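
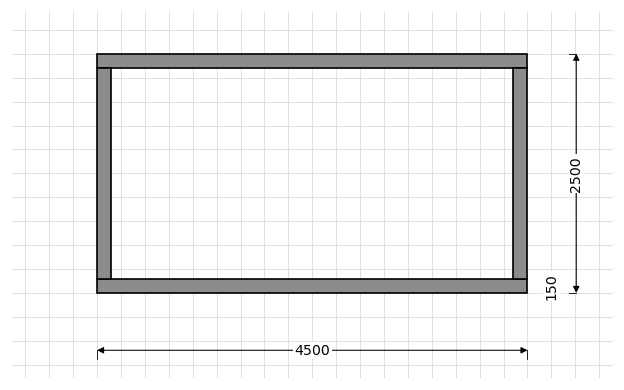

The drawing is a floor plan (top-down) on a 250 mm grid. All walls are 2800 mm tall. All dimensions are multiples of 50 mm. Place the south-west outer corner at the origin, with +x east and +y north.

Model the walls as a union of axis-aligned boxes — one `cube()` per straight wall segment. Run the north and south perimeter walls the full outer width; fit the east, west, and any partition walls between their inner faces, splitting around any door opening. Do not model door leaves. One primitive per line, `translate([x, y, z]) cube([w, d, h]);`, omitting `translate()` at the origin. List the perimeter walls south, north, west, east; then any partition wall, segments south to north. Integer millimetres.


cube([4500, 150, 2800]);
translate([0, 2350, 0]) cube([4500, 150, 2800]);
translate([0, 150, 0]) cube([150, 2200, 2800]);
translate([4350, 150, 0]) cube([150, 2200, 2800]);


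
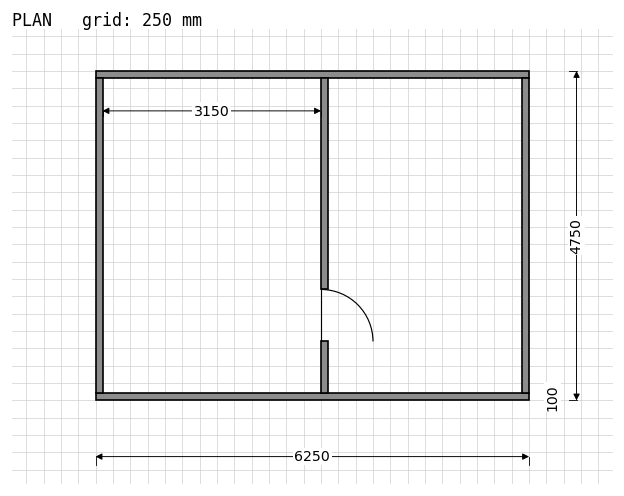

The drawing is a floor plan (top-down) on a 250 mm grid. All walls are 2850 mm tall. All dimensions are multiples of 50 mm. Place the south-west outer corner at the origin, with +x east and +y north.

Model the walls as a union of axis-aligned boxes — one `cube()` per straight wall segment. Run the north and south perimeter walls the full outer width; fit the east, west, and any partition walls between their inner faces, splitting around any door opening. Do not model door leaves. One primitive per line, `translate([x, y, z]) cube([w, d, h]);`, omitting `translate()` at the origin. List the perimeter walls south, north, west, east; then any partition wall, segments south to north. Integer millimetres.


cube([6250, 100, 2850]);
translate([0, 4650, 0]) cube([6250, 100, 2850]);
translate([0, 100, 0]) cube([100, 4550, 2850]);
translate([6150, 100, 0]) cube([100, 4550, 2850]);
translate([3250, 100, 0]) cube([100, 750, 2850]);
translate([3250, 1600, 0]) cube([100, 3050, 2850]);


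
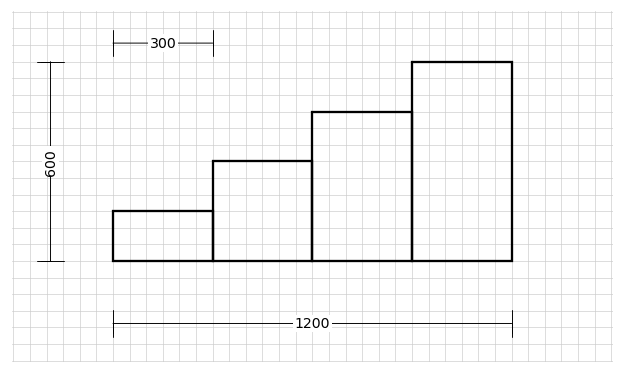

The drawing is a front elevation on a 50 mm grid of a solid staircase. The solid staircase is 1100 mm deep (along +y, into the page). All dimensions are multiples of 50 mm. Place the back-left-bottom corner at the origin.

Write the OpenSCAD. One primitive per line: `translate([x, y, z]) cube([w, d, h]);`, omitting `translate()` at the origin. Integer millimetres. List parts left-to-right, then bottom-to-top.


cube([300, 1100, 150]);
translate([300, 0, 0]) cube([300, 1100, 300]);
translate([600, 0, 0]) cube([300, 1100, 450]);
translate([900, 0, 0]) cube([300, 1100, 600]);


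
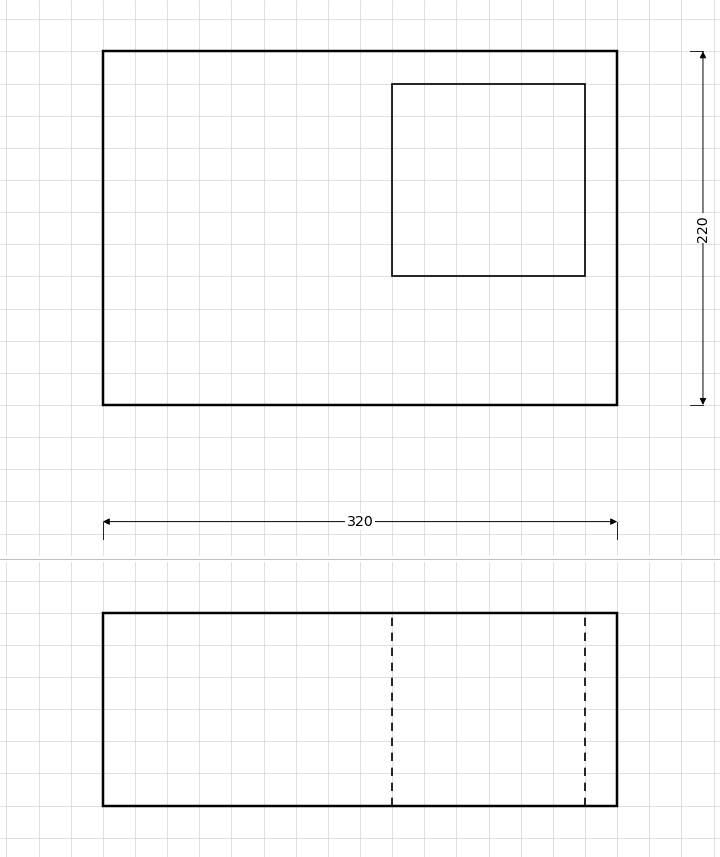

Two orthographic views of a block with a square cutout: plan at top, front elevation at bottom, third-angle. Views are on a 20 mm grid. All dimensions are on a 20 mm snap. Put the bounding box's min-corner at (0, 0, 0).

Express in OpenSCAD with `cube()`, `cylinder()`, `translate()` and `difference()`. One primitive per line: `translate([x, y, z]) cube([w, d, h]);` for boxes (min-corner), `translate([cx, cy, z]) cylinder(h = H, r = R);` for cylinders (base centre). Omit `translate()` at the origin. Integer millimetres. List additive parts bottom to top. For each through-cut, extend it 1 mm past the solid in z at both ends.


difference() {
  cube([320, 220, 120]);
  translate([180, 80, -1]) cube([120, 120, 122]);
}


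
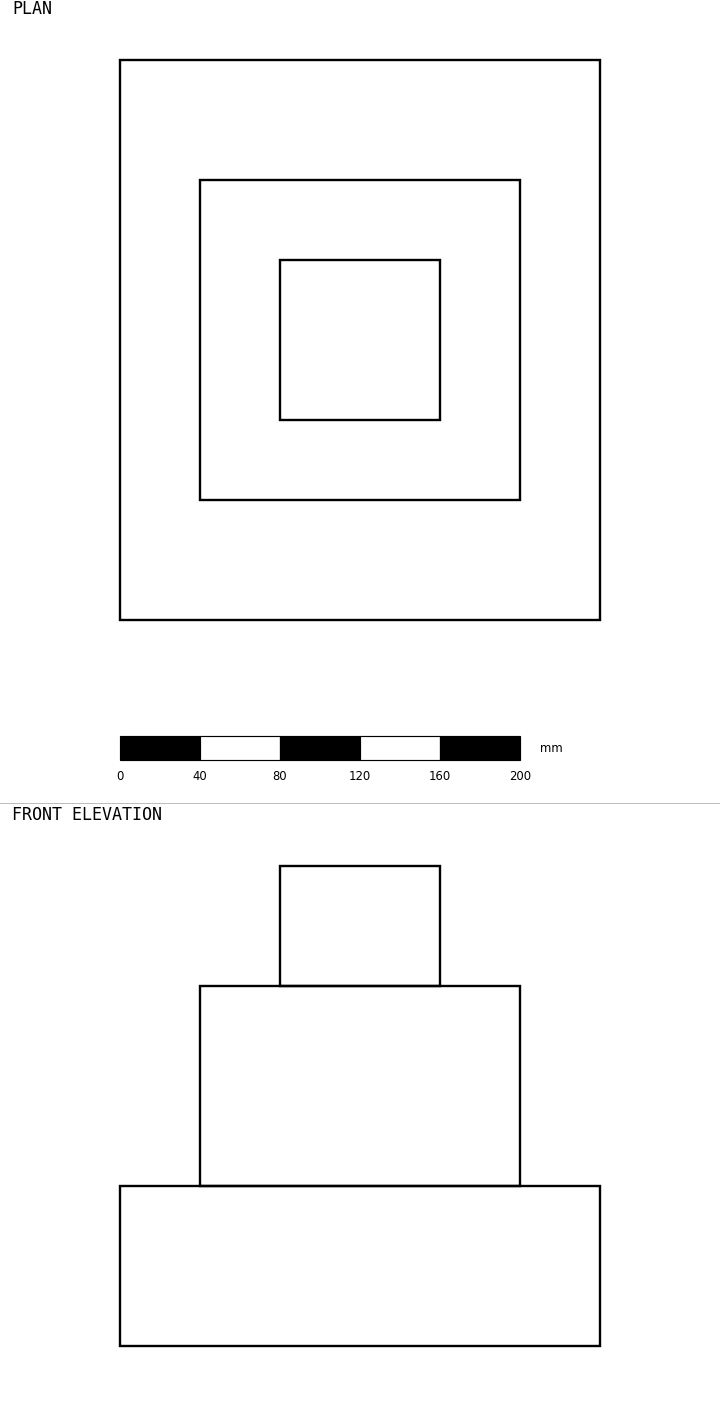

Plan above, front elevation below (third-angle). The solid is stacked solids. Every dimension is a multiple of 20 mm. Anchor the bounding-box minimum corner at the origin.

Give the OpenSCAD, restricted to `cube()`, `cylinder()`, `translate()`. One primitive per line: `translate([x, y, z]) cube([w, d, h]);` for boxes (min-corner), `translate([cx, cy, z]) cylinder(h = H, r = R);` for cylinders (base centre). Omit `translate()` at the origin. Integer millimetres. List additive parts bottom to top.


cube([240, 280, 80]);
translate([40, 60, 80]) cube([160, 160, 100]);
translate([80, 100, 180]) cube([80, 80, 60]);


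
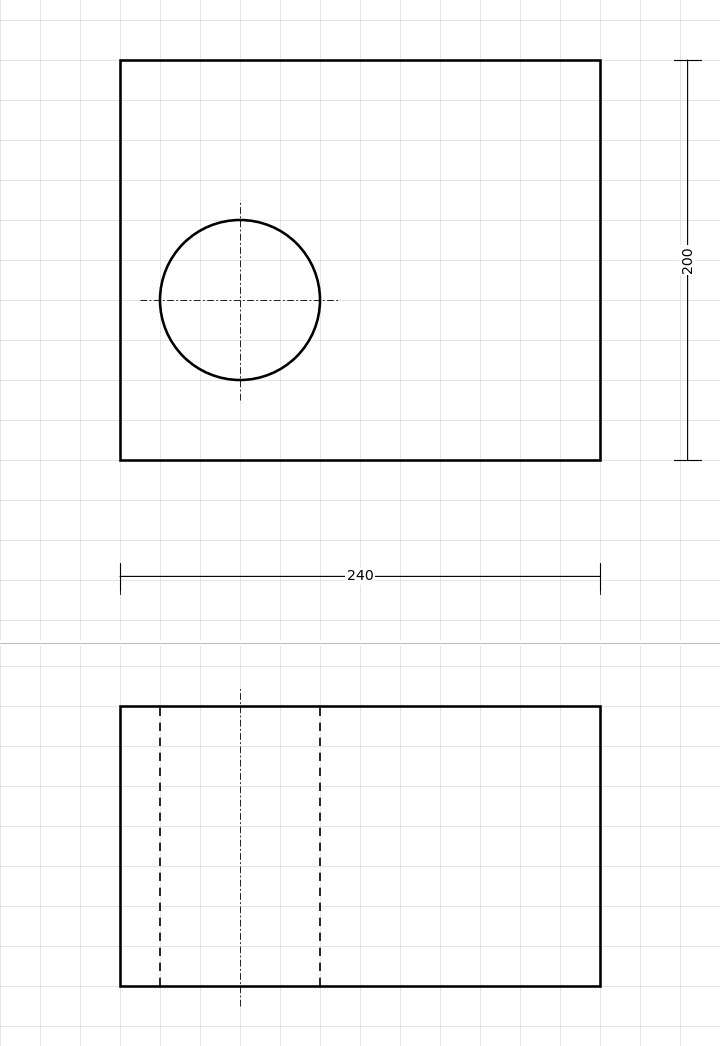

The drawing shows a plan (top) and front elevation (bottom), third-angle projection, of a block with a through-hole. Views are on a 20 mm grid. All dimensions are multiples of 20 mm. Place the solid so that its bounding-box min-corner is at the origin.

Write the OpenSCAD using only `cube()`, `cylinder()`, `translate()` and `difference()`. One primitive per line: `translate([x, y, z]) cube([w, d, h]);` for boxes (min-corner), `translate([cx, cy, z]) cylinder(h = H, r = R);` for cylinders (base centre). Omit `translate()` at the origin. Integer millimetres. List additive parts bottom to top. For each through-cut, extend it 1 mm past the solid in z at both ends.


difference() {
  cube([240, 200, 140]);
  translate([60, 80, -1]) cylinder(h = 142, r = 40);
}


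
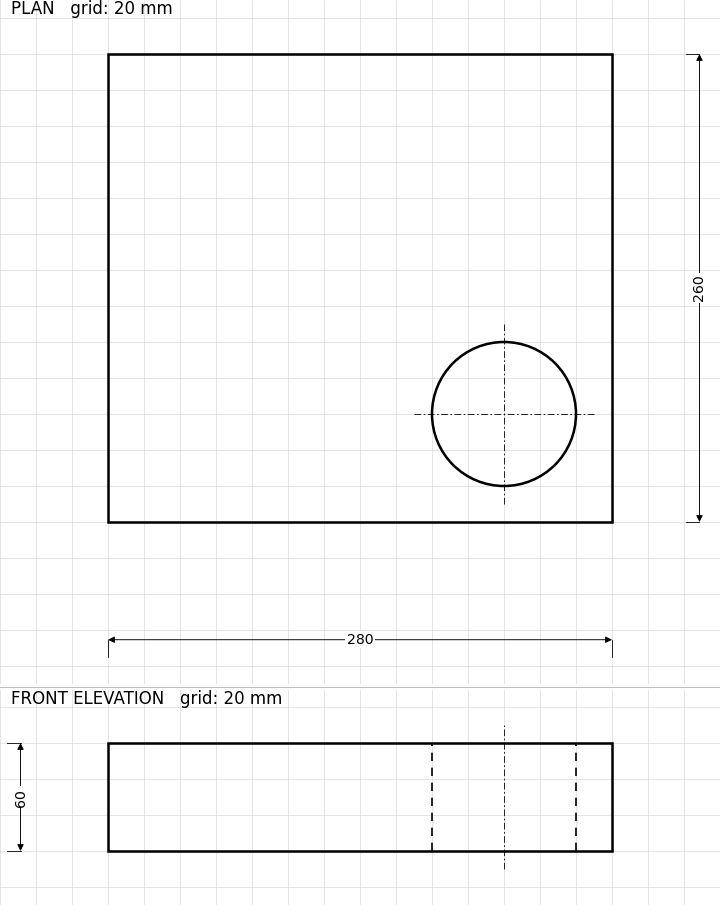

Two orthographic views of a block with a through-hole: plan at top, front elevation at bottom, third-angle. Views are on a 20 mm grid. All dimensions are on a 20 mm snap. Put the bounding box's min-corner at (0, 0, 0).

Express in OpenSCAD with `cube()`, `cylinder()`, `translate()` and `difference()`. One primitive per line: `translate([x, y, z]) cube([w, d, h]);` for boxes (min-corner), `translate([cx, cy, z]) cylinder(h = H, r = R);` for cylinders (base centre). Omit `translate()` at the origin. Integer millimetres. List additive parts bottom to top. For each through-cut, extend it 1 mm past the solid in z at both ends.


difference() {
  cube([280, 260, 60]);
  translate([220, 60, -1]) cylinder(h = 62, r = 40);
}


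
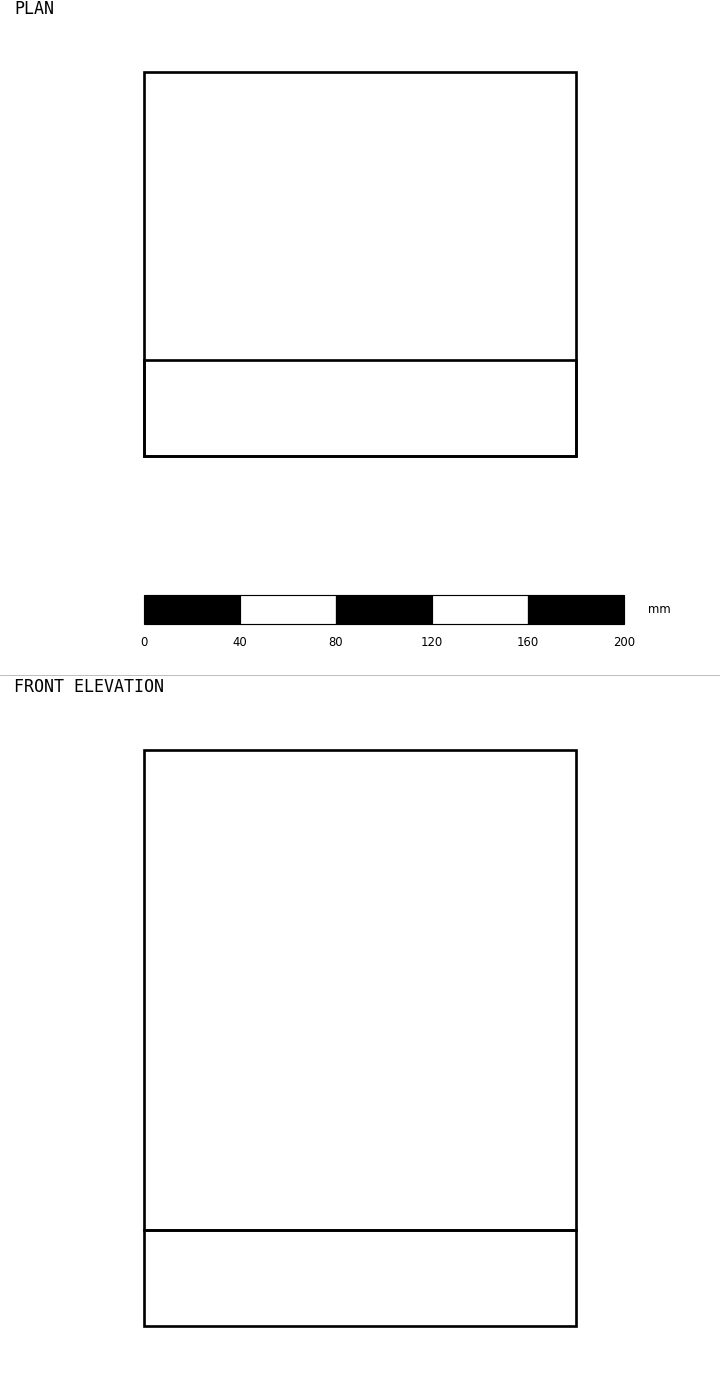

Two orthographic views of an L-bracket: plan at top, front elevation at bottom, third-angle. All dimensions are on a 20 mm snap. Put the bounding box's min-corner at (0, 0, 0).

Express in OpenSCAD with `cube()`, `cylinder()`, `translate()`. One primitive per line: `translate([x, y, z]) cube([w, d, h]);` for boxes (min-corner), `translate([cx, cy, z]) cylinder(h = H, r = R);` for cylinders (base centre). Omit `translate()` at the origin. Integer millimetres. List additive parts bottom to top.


cube([180, 160, 40]);
translate([0, 0, 40]) cube([180, 40, 200]);


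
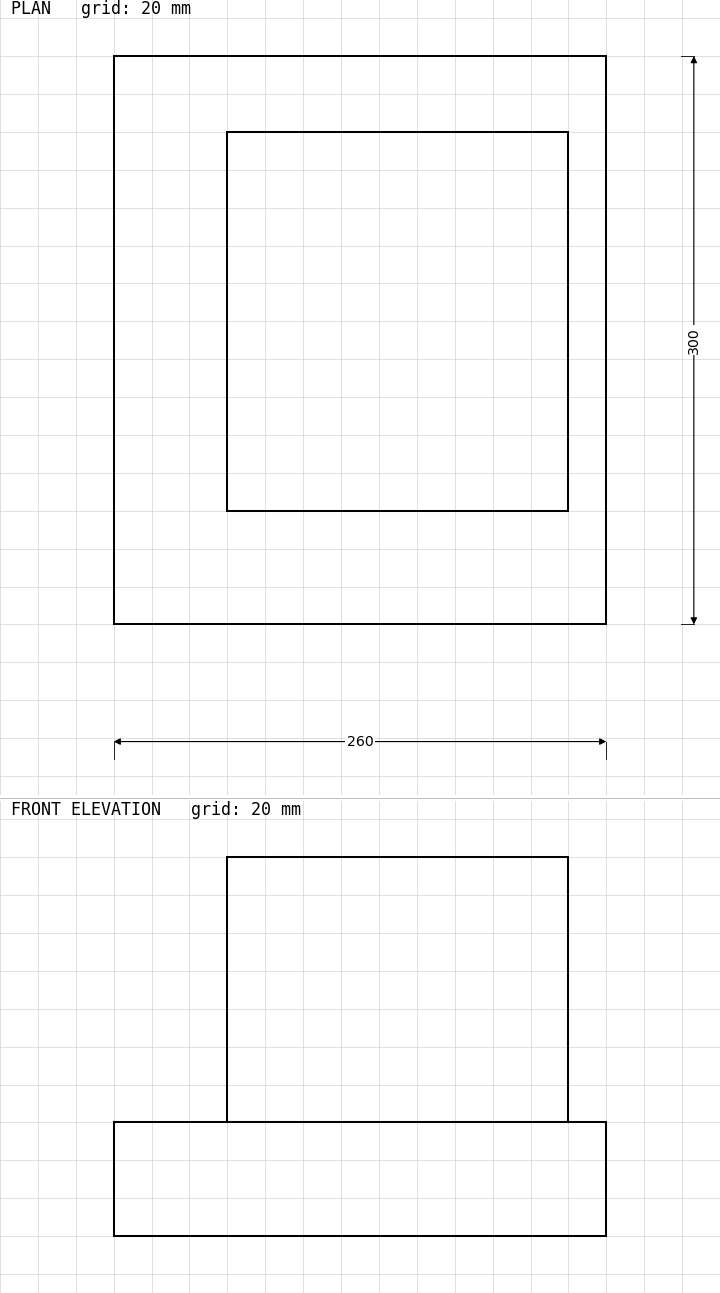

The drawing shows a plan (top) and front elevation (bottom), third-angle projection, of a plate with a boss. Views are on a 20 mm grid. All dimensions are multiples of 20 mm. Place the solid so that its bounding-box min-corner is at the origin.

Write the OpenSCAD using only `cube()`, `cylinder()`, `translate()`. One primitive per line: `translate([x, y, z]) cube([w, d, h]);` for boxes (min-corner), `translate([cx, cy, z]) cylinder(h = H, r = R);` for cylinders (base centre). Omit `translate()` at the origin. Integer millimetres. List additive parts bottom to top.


cube([260, 300, 60]);
translate([60, 60, 60]) cube([180, 200, 140]);


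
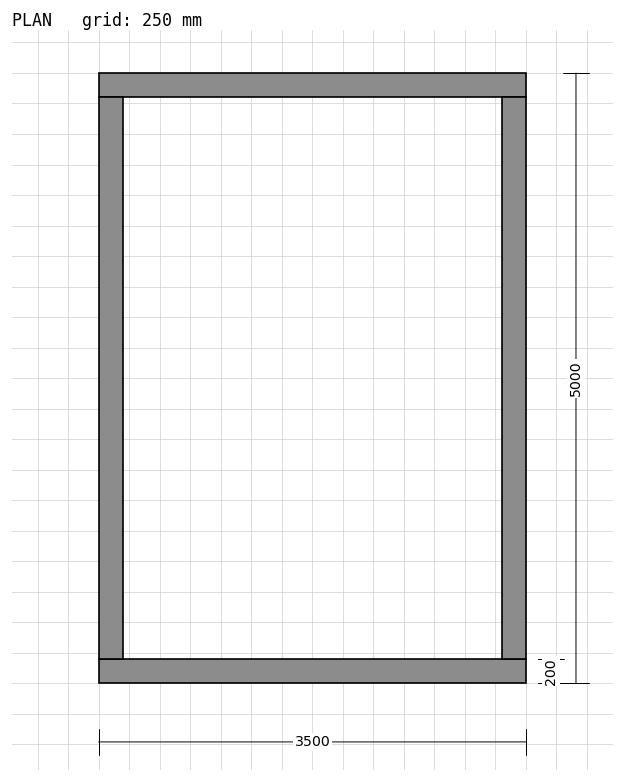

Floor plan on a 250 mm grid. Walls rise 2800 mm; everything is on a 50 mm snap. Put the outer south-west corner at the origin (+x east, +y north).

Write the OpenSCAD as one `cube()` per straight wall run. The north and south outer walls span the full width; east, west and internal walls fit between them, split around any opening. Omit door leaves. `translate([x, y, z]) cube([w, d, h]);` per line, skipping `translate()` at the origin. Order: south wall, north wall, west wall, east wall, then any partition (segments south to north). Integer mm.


cube([3500, 200, 2800]);
translate([0, 4800, 0]) cube([3500, 200, 2800]);
translate([0, 200, 0]) cube([200, 4600, 2800]);
translate([3300, 200, 0]) cube([200, 4600, 2800]);


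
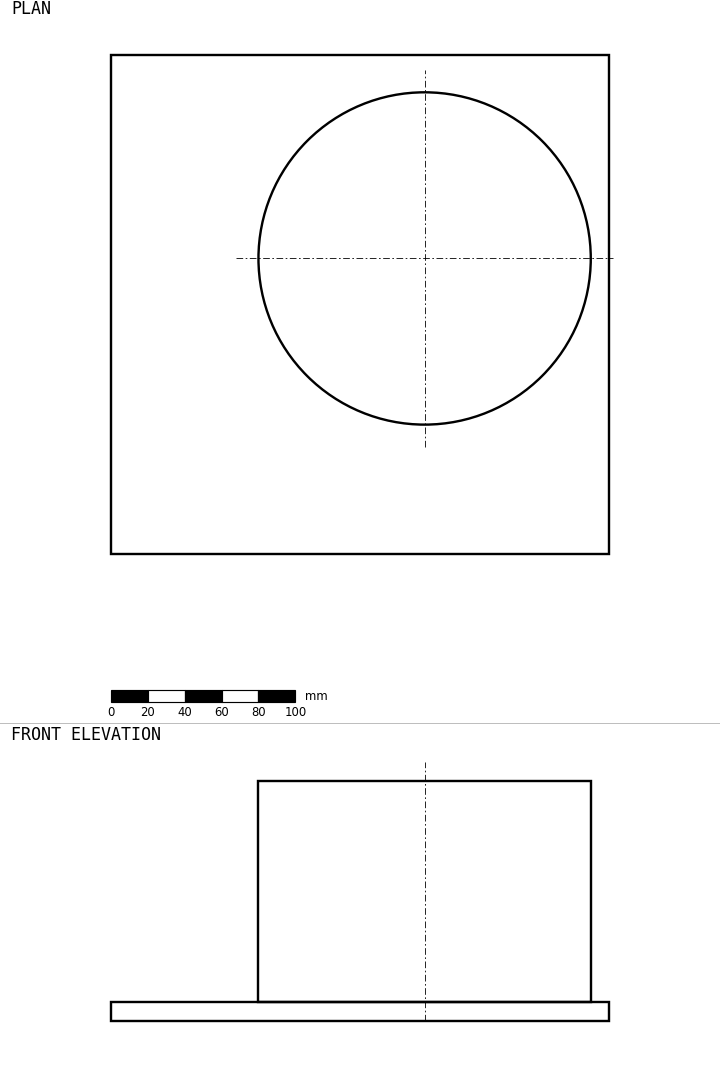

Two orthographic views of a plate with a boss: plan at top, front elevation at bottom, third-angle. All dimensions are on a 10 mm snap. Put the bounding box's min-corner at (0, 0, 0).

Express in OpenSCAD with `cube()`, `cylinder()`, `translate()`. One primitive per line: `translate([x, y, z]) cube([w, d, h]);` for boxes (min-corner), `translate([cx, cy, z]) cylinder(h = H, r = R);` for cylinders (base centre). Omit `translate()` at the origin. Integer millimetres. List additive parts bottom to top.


cube([270, 270, 10]);
translate([170, 160, 10]) cylinder(h = 120, r = 90);


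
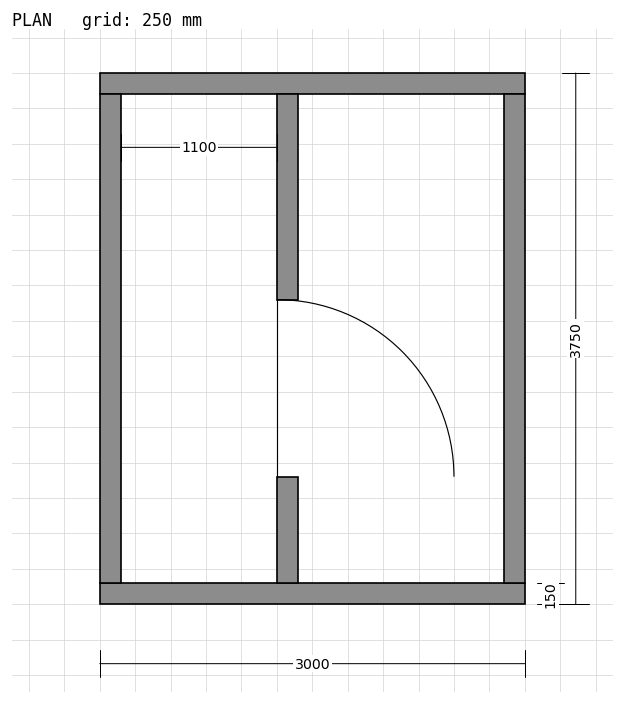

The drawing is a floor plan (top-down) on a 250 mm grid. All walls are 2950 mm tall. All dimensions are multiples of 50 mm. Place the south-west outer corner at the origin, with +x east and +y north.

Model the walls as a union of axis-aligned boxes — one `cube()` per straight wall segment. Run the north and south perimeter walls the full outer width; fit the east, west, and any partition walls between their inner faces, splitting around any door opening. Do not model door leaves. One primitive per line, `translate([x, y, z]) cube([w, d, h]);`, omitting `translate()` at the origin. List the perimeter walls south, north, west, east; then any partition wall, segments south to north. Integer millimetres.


cube([3000, 150, 2950]);
translate([0, 3600, 0]) cube([3000, 150, 2950]);
translate([0, 150, 0]) cube([150, 3450, 2950]);
translate([2850, 150, 0]) cube([150, 3450, 2950]);
translate([1250, 150, 0]) cube([150, 750, 2950]);
translate([1250, 2150, 0]) cube([150, 1450, 2950]);


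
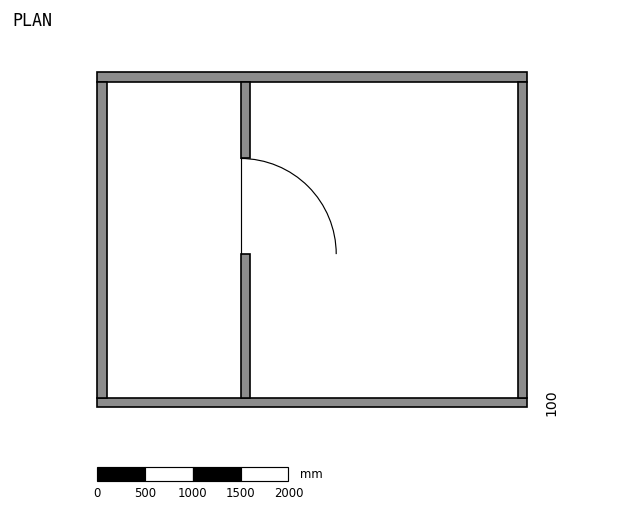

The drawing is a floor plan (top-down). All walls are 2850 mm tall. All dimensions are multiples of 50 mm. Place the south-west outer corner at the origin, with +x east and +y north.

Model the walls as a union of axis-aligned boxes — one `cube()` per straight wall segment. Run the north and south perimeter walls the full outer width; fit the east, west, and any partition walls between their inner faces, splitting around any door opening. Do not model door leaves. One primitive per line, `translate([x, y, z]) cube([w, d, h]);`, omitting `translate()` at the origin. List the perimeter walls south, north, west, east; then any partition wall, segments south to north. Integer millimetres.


cube([4500, 100, 2850]);
translate([0, 3400, 0]) cube([4500, 100, 2850]);
translate([0, 100, 0]) cube([100, 3300, 2850]);
translate([4400, 100, 0]) cube([100, 3300, 2850]);
translate([1500, 100, 0]) cube([100, 1500, 2850]);
translate([1500, 2600, 0]) cube([100, 800, 2850]);


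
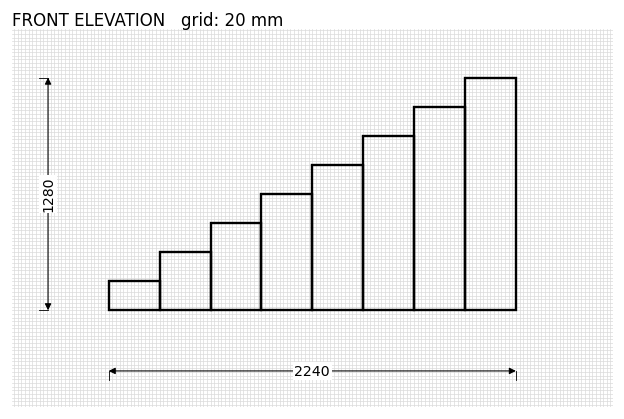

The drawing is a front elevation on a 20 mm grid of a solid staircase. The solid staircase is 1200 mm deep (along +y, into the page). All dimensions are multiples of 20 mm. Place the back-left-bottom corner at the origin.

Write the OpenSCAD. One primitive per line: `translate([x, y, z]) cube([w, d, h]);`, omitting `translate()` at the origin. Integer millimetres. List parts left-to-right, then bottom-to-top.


cube([280, 1200, 160]);
translate([280, 0, 0]) cube([280, 1200, 320]);
translate([560, 0, 0]) cube([280, 1200, 480]);
translate([840, 0, 0]) cube([280, 1200, 640]);
translate([1120, 0, 0]) cube([280, 1200, 800]);
translate([1400, 0, 0]) cube([280, 1200, 960]);
translate([1680, 0, 0]) cube([280, 1200, 1120]);
translate([1960, 0, 0]) cube([280, 1200, 1280]);


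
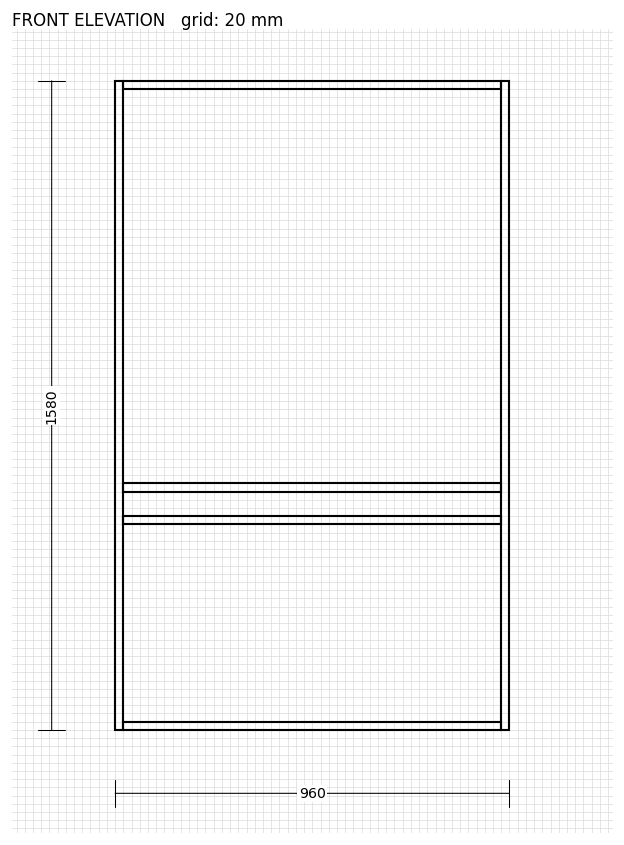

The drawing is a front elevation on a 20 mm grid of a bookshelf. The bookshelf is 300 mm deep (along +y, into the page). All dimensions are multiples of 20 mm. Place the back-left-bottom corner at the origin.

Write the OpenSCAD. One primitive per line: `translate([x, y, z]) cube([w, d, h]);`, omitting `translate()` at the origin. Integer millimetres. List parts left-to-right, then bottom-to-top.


cube([20, 300, 1580]);
translate([20, 0, 0]) cube([920, 300, 20]);
translate([20, 0, 500]) cube([920, 300, 20]);
translate([20, 0, 580]) cube([920, 300, 20]);
translate([20, 0, 1560]) cube([920, 300, 20]);
translate([940, 0, 0]) cube([20, 300, 1580]);


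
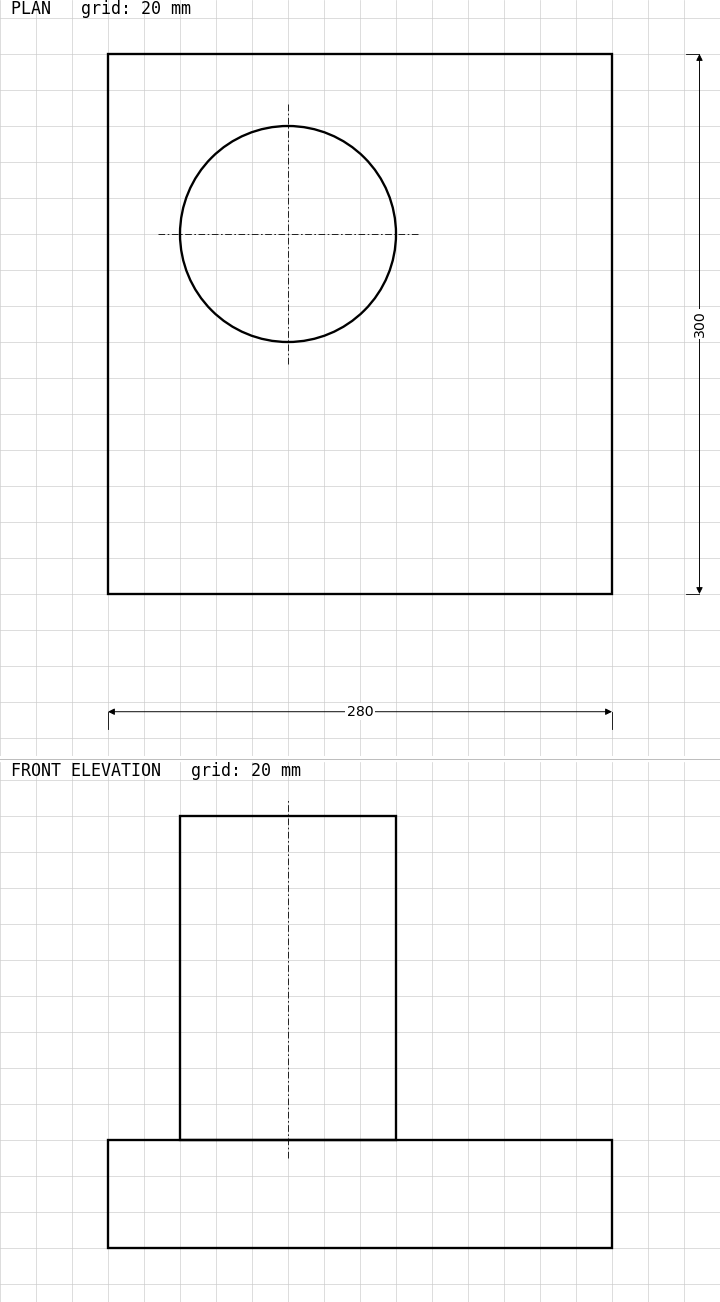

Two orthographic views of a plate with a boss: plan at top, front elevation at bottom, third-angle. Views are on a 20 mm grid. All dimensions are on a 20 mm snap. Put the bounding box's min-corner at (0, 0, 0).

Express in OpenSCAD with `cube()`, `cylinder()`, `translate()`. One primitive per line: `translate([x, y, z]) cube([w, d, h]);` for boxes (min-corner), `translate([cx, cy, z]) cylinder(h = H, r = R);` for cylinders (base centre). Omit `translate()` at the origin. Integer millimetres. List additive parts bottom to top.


cube([280, 300, 60]);
translate([100, 200, 60]) cylinder(h = 180, r = 60);


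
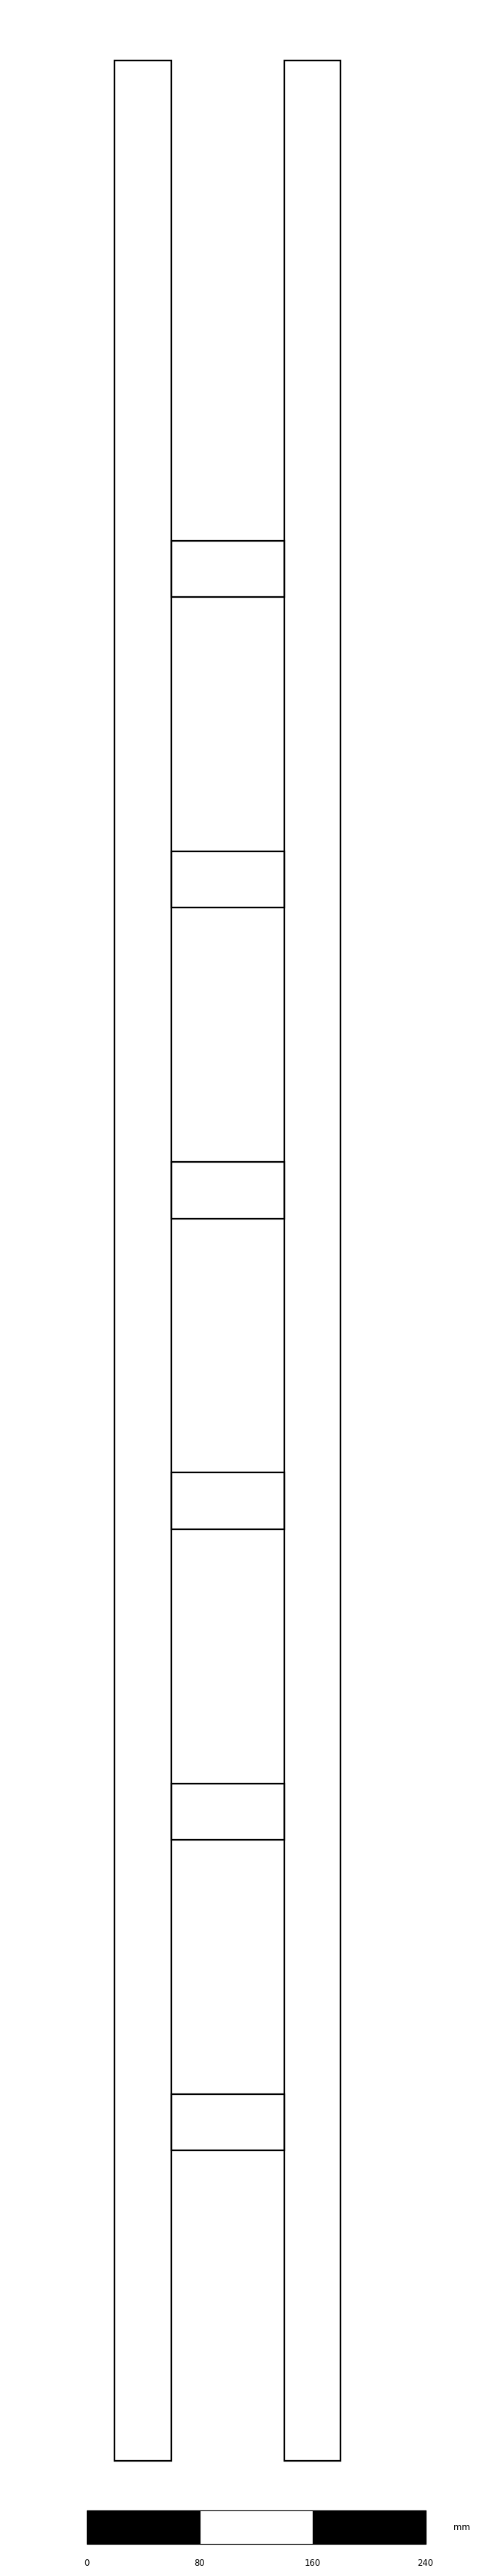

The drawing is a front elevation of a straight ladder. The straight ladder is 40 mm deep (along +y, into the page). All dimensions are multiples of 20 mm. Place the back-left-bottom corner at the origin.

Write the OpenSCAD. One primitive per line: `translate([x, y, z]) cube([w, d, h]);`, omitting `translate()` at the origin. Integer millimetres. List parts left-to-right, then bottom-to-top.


cube([40, 40, 1700]);
translate([40, 0, 220]) cube([80, 40, 40]);
translate([40, 0, 440]) cube([80, 40, 40]);
translate([40, 0, 660]) cube([80, 40, 40]);
translate([40, 0, 880]) cube([80, 40, 40]);
translate([40, 0, 1100]) cube([80, 40, 40]);
translate([40, 0, 1320]) cube([80, 40, 40]);
translate([120, 0, 0]) cube([40, 40, 1700]);


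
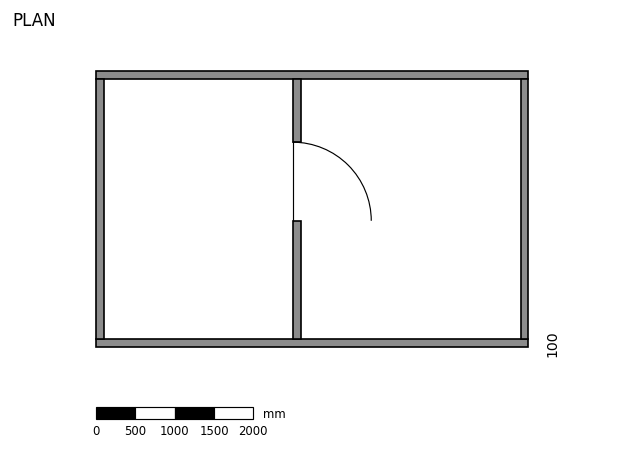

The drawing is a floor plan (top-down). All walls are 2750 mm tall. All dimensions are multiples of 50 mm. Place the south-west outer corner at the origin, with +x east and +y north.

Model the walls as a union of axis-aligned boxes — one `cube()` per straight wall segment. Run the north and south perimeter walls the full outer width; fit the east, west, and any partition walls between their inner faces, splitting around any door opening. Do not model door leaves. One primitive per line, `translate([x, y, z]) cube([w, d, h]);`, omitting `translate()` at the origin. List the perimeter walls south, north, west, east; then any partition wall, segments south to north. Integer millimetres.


cube([5500, 100, 2750]);
translate([0, 3400, 0]) cube([5500, 100, 2750]);
translate([0, 100, 0]) cube([100, 3300, 2750]);
translate([5400, 100, 0]) cube([100, 3300, 2750]);
translate([2500, 100, 0]) cube([100, 1500, 2750]);
translate([2500, 2600, 0]) cube([100, 800, 2750]);


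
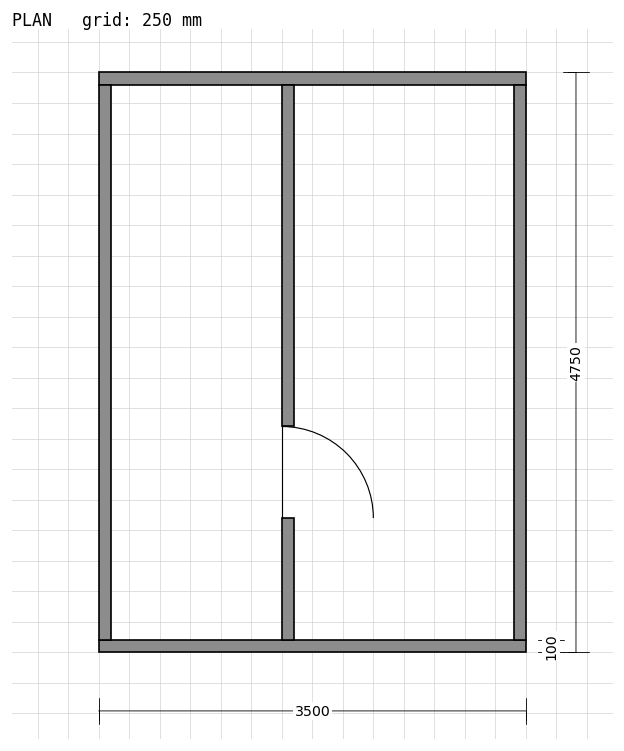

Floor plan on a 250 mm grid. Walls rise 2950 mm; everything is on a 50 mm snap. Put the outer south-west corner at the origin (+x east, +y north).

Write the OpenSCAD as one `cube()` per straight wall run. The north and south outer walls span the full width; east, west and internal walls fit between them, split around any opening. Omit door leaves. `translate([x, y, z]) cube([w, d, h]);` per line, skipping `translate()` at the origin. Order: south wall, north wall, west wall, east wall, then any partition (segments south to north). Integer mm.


cube([3500, 100, 2950]);
translate([0, 4650, 0]) cube([3500, 100, 2950]);
translate([0, 100, 0]) cube([100, 4550, 2950]);
translate([3400, 100, 0]) cube([100, 4550, 2950]);
translate([1500, 100, 0]) cube([100, 1000, 2950]);
translate([1500, 1850, 0]) cube([100, 2800, 2950]);


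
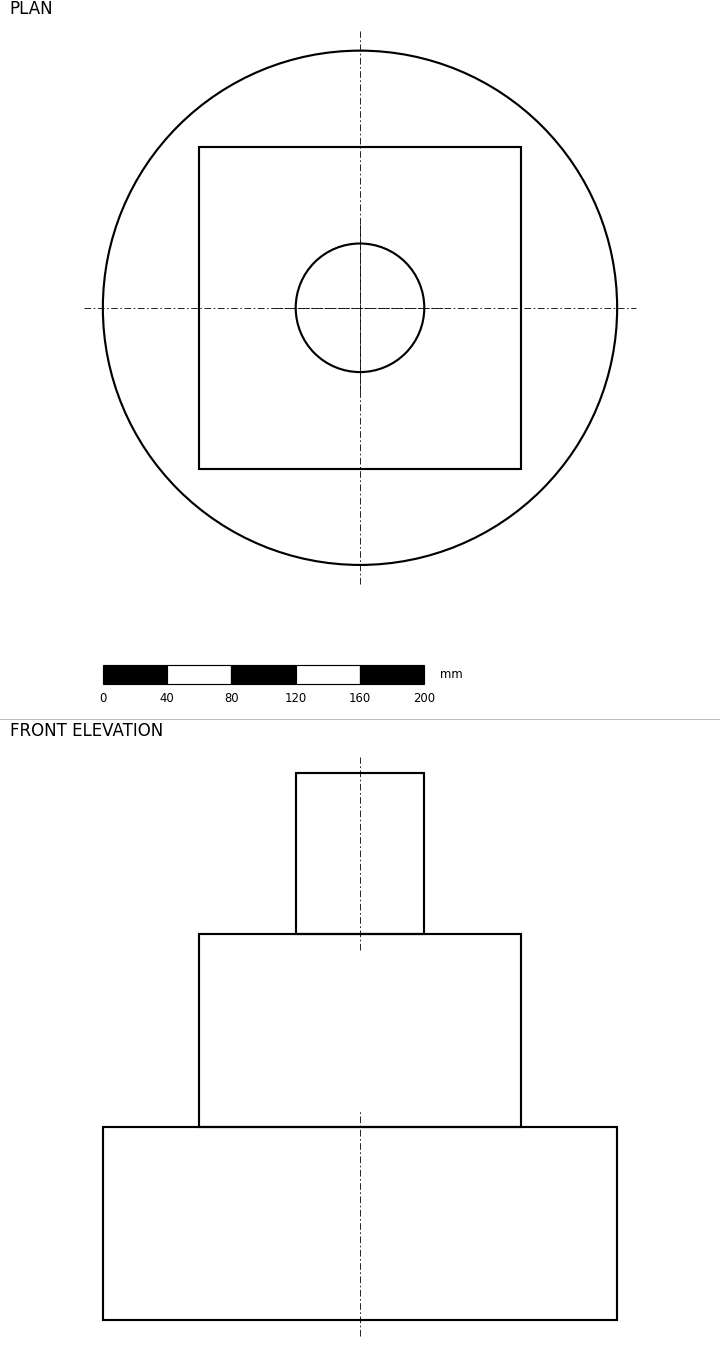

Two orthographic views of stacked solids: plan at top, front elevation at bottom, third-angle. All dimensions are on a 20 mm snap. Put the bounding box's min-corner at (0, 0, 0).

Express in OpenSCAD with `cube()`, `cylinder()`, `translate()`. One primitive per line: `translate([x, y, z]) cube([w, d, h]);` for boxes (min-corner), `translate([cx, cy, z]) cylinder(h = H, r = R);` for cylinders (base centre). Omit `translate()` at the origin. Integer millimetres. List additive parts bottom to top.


translate([160, 160, 0]) cylinder(h = 120, r = 160);
translate([60, 60, 120]) cube([200, 200, 120]);
translate([160, 160, 240]) cylinder(h = 100, r = 40);


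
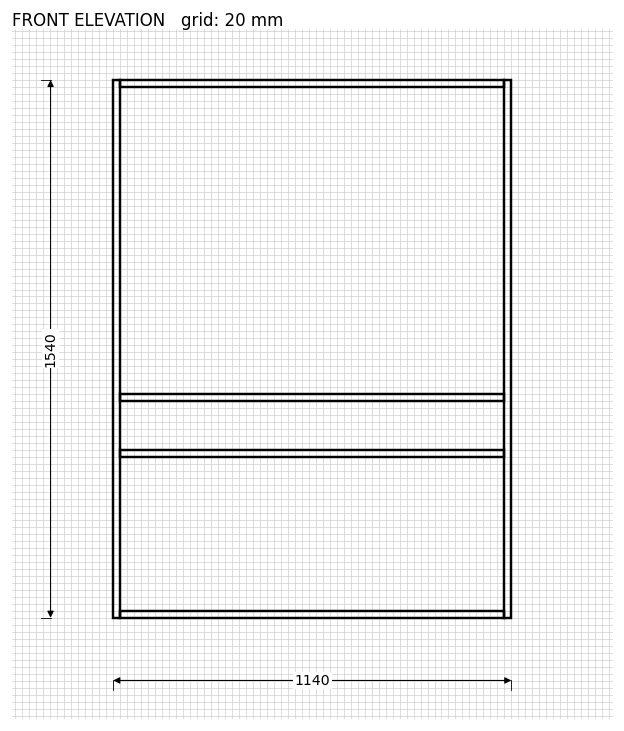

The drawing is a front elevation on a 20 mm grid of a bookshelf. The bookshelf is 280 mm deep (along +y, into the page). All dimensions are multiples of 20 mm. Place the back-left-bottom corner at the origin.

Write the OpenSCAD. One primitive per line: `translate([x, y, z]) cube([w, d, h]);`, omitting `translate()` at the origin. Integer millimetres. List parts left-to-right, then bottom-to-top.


cube([20, 280, 1540]);
translate([20, 0, 0]) cube([1100, 280, 20]);
translate([20, 0, 460]) cube([1100, 280, 20]);
translate([20, 0, 620]) cube([1100, 280, 20]);
translate([20, 0, 1520]) cube([1100, 280, 20]);
translate([1120, 0, 0]) cube([20, 280, 1540]);


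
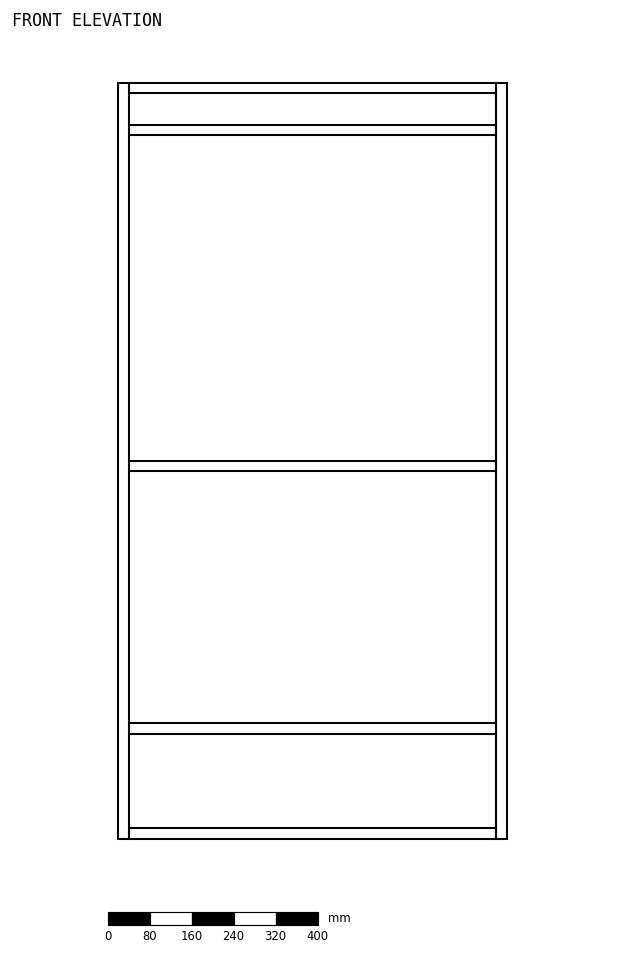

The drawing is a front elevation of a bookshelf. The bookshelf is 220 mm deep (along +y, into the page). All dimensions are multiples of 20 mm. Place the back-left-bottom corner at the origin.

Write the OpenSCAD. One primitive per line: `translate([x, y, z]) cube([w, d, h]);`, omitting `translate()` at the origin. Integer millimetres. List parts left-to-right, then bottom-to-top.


cube([20, 220, 1440]);
translate([20, 0, 0]) cube([700, 220, 20]);
translate([20, 0, 200]) cube([700, 220, 20]);
translate([20, 0, 700]) cube([700, 220, 20]);
translate([20, 0, 1340]) cube([700, 220, 20]);
translate([20, 0, 1420]) cube([700, 220, 20]);
translate([720, 0, 0]) cube([20, 220, 1440]);


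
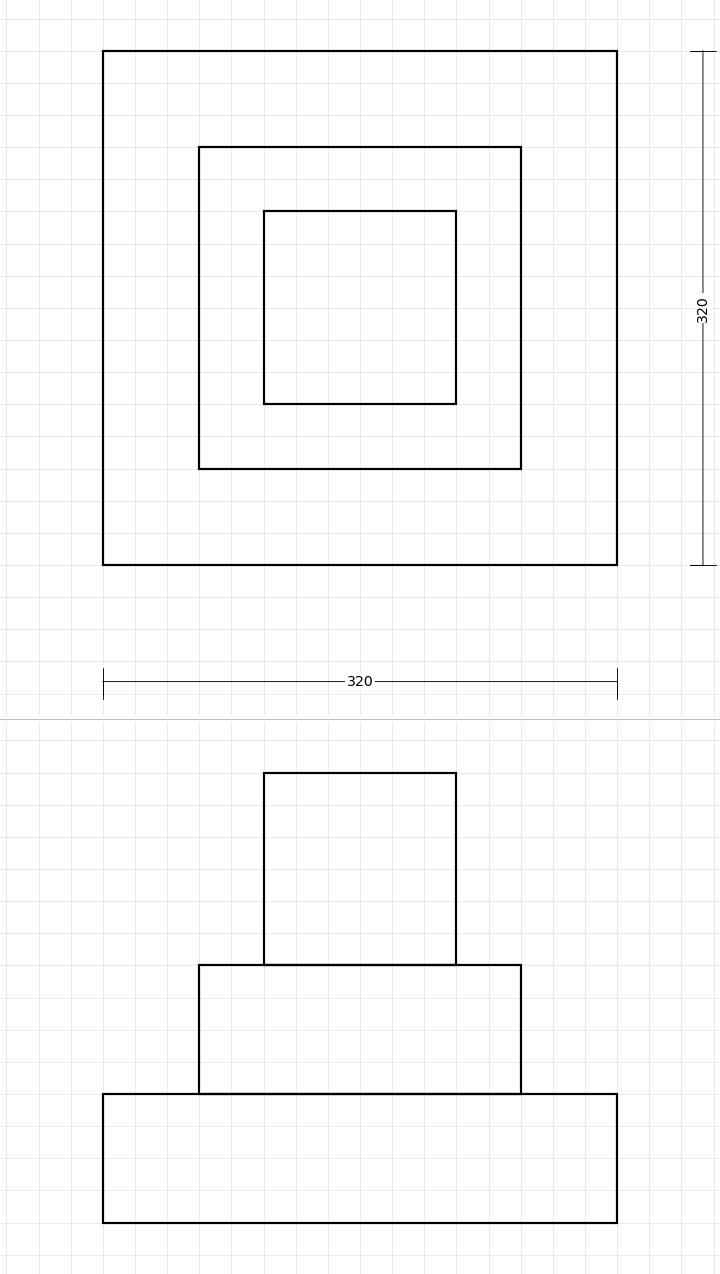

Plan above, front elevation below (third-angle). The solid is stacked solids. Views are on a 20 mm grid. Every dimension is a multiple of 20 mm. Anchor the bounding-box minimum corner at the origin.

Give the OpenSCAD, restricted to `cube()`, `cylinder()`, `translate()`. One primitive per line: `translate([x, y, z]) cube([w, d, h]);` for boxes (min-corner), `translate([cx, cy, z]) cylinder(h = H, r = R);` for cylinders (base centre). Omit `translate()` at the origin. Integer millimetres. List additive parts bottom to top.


cube([320, 320, 80]);
translate([60, 60, 80]) cube([200, 200, 80]);
translate([100, 100, 160]) cube([120, 120, 120]);


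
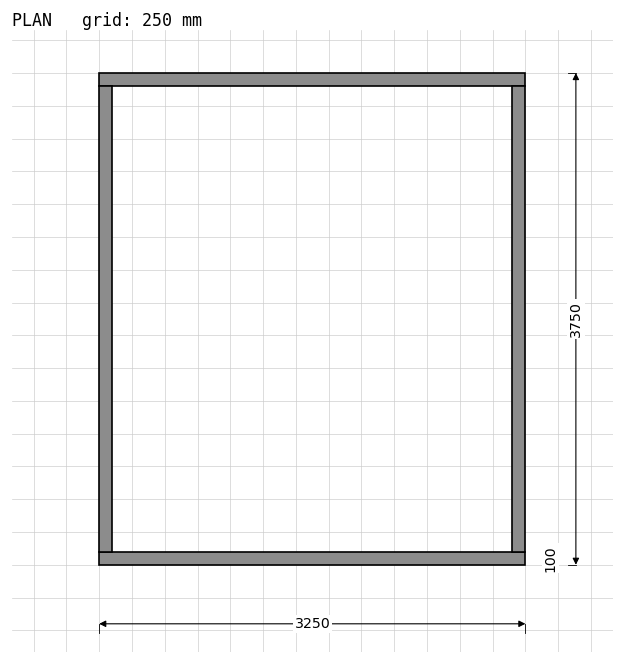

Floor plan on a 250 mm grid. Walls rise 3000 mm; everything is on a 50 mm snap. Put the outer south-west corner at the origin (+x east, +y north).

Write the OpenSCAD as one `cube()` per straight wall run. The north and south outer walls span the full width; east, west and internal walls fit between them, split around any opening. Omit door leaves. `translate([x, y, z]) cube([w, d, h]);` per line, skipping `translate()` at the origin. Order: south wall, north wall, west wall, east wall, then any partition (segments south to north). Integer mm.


cube([3250, 100, 3000]);
translate([0, 3650, 0]) cube([3250, 100, 3000]);
translate([0, 100, 0]) cube([100, 3550, 3000]);
translate([3150, 100, 0]) cube([100, 3550, 3000]);


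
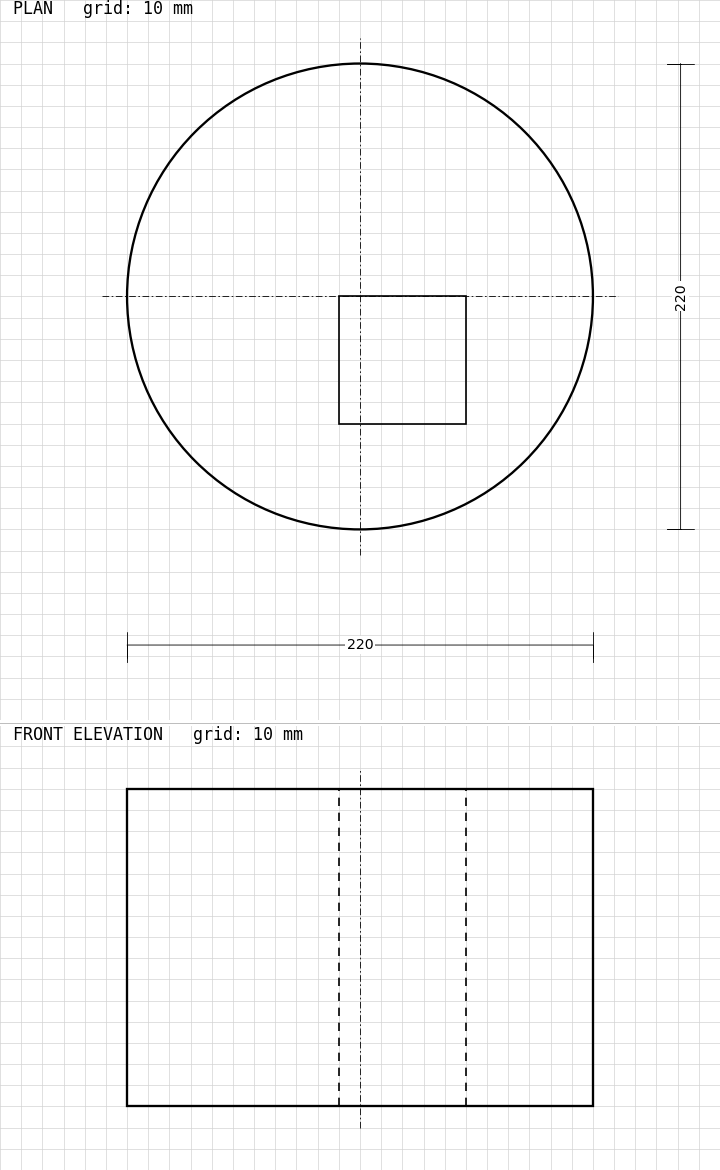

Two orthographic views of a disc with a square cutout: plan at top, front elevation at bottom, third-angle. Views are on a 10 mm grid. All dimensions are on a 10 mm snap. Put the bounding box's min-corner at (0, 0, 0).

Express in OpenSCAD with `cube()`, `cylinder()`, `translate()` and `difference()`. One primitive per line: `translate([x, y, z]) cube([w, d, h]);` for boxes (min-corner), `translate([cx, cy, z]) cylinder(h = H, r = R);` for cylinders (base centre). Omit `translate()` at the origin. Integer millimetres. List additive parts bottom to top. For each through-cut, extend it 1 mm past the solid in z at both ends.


difference() {
  translate([110, 110, 0]) cylinder(h = 150, r = 110);
  translate([100, 50, -1]) cube([60, 60, 152]);
}


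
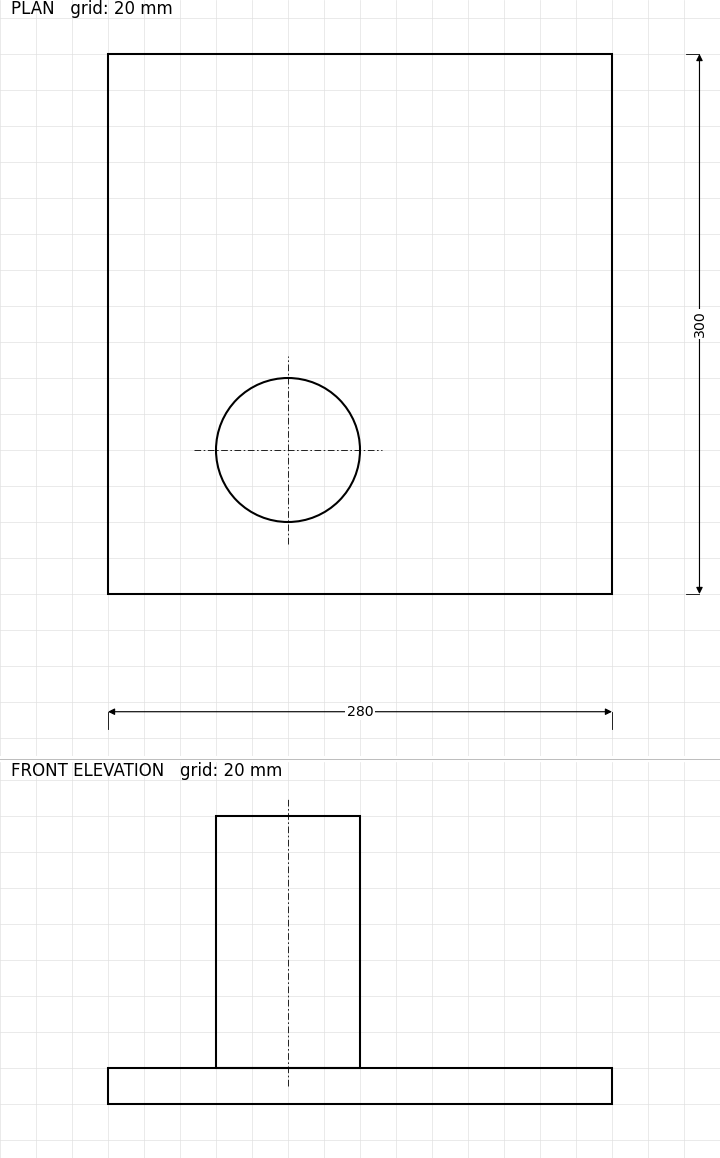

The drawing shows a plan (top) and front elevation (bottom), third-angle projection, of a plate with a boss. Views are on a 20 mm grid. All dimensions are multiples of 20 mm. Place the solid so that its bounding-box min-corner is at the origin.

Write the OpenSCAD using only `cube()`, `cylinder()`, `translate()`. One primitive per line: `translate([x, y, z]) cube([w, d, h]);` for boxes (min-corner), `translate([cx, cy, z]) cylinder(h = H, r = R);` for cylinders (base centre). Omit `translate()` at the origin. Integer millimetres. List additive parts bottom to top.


cube([280, 300, 20]);
translate([100, 80, 20]) cylinder(h = 140, r = 40);


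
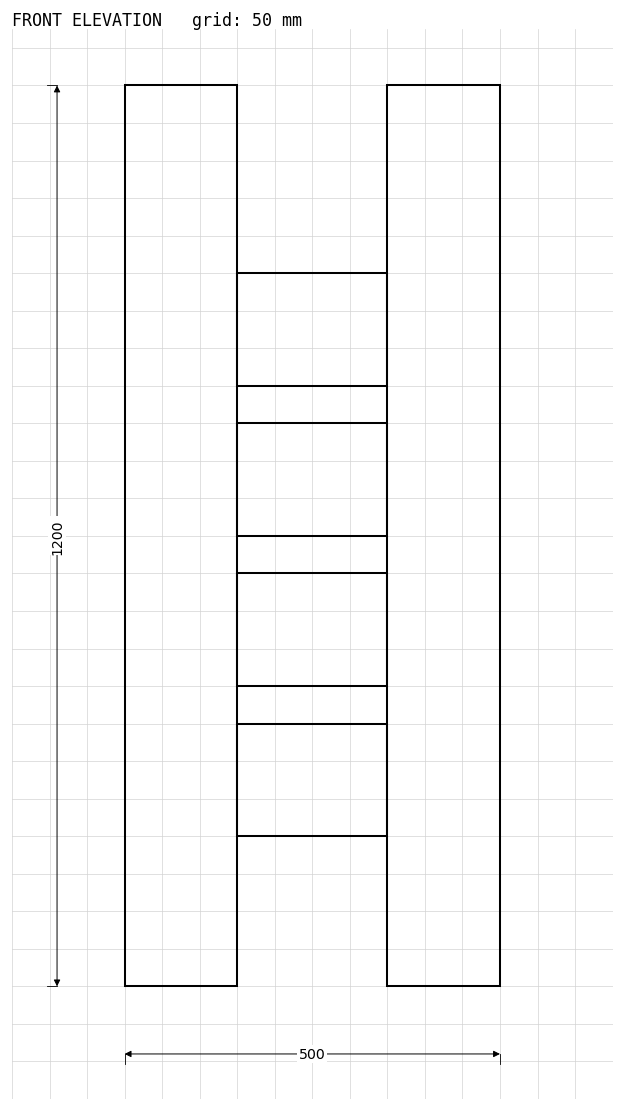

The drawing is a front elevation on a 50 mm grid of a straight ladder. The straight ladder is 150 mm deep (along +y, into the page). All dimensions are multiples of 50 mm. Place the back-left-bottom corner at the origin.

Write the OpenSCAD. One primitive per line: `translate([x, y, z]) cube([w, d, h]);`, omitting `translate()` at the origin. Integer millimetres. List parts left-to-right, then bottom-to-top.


cube([150, 150, 1200]);
translate([150, 0, 200]) cube([200, 150, 150]);
translate([150, 0, 400]) cube([200, 150, 150]);
translate([150, 0, 600]) cube([200, 150, 150]);
translate([150, 0, 800]) cube([200, 150, 150]);
translate([350, 0, 0]) cube([150, 150, 1200]);


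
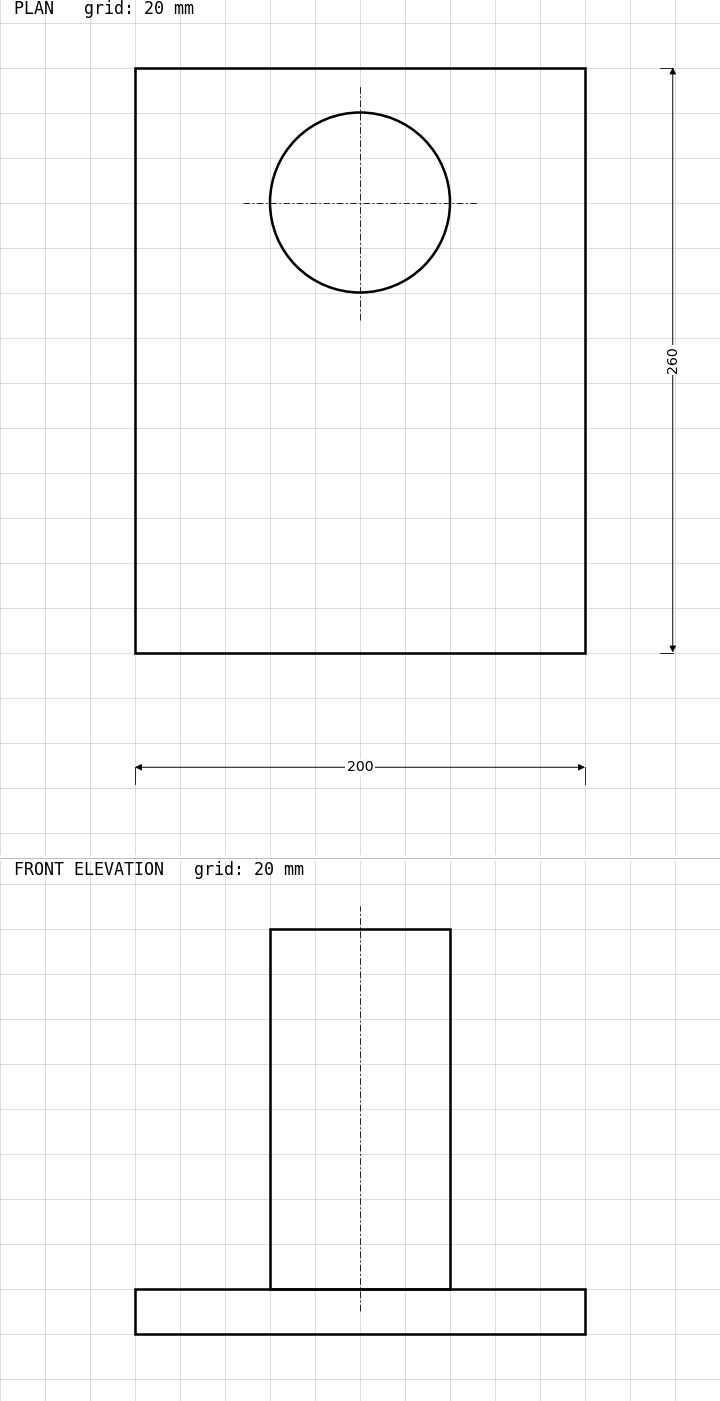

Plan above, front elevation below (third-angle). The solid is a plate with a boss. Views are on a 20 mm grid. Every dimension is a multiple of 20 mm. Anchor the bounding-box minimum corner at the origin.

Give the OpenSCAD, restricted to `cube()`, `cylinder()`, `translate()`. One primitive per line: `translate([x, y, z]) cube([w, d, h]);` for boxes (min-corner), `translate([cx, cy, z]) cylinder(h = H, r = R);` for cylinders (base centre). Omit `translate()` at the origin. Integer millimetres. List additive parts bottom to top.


cube([200, 260, 20]);
translate([100, 200, 20]) cylinder(h = 160, r = 40);


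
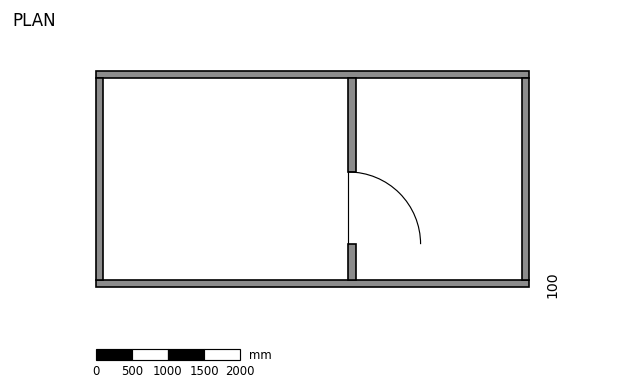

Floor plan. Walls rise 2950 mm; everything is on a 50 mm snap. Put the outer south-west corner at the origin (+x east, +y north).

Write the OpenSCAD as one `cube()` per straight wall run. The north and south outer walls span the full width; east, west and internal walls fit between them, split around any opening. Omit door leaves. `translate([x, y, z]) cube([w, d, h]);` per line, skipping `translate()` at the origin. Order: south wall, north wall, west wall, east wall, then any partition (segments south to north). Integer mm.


cube([6000, 100, 2950]);
translate([0, 2900, 0]) cube([6000, 100, 2950]);
translate([0, 100, 0]) cube([100, 2800, 2950]);
translate([5900, 100, 0]) cube([100, 2800, 2950]);
translate([3500, 100, 0]) cube([100, 500, 2950]);
translate([3500, 1600, 0]) cube([100, 1300, 2950]);


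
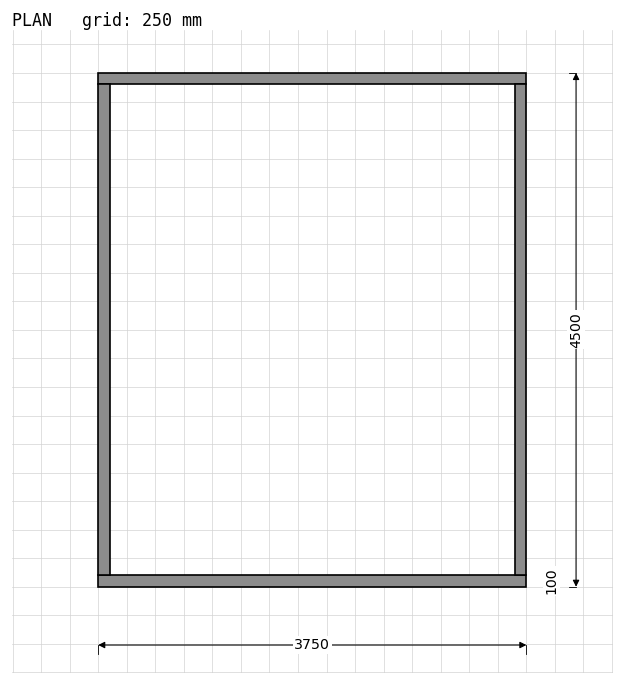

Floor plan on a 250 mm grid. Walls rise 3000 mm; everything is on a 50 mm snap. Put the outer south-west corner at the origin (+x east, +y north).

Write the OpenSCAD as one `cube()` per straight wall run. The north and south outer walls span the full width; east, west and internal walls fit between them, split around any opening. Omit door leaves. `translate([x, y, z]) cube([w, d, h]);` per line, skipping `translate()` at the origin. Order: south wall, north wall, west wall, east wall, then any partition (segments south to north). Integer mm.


cube([3750, 100, 3000]);
translate([0, 4400, 0]) cube([3750, 100, 3000]);
translate([0, 100, 0]) cube([100, 4300, 3000]);
translate([3650, 100, 0]) cube([100, 4300, 3000]);


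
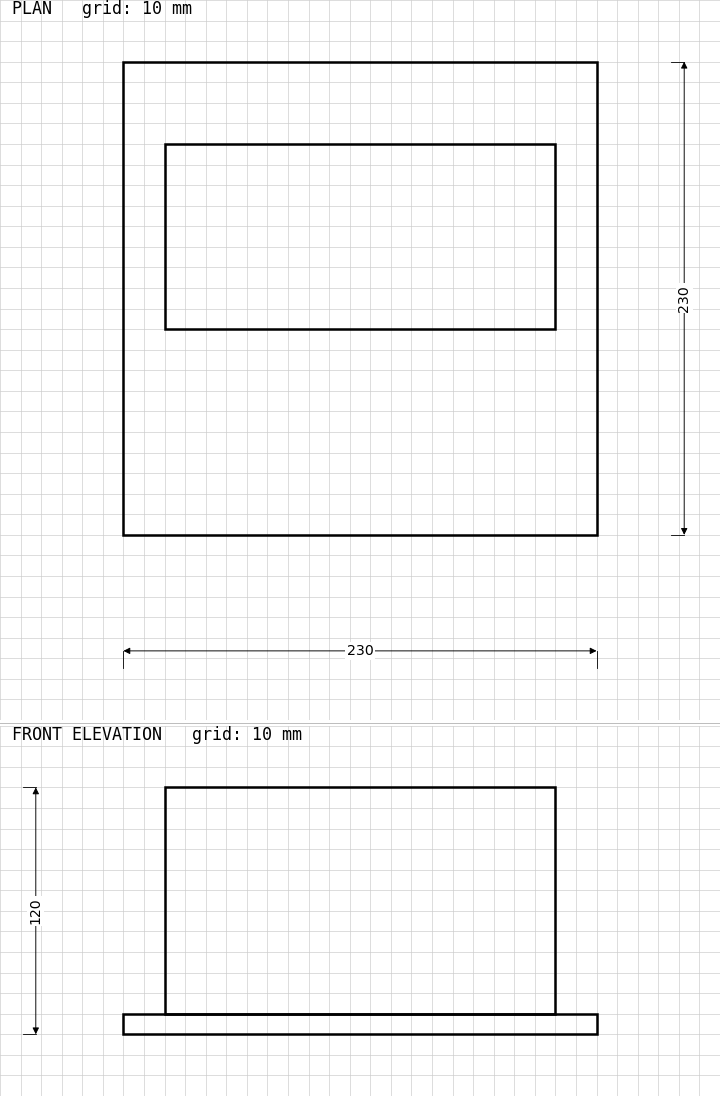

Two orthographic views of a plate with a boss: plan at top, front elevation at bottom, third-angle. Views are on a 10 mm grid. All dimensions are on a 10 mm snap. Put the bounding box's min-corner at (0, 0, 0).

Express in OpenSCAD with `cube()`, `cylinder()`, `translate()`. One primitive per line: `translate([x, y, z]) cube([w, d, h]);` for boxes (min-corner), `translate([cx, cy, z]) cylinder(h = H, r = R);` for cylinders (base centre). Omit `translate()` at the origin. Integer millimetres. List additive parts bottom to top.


cube([230, 230, 10]);
translate([20, 100, 10]) cube([190, 90, 110]);


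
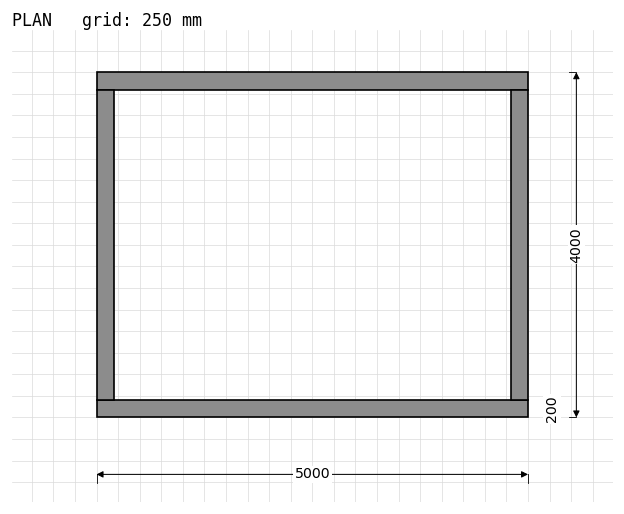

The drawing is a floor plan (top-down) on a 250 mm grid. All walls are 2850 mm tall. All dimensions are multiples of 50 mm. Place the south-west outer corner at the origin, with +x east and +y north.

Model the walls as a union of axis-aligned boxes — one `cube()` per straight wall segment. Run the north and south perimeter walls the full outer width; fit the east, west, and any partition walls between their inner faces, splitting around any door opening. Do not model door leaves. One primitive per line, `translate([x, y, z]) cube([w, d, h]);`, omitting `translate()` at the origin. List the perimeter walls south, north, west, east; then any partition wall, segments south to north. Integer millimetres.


cube([5000, 200, 2850]);
translate([0, 3800, 0]) cube([5000, 200, 2850]);
translate([0, 200, 0]) cube([200, 3600, 2850]);
translate([4800, 200, 0]) cube([200, 3600, 2850]);


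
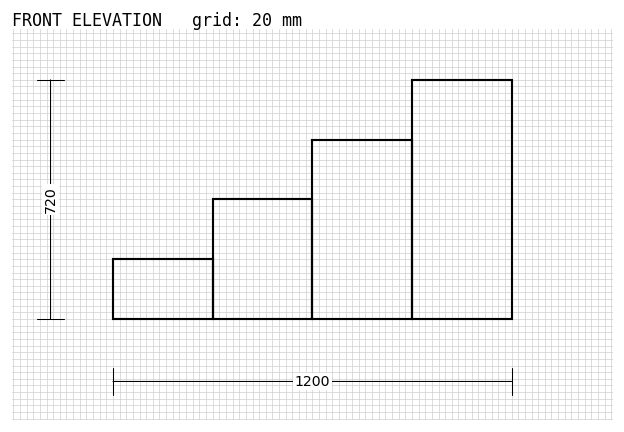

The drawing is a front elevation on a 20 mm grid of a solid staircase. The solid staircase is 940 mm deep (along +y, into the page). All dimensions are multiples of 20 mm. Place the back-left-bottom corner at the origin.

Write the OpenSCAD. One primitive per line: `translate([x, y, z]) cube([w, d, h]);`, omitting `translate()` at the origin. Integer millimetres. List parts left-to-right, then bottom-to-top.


cube([300, 940, 180]);
translate([300, 0, 0]) cube([300, 940, 360]);
translate([600, 0, 0]) cube([300, 940, 540]);
translate([900, 0, 0]) cube([300, 940, 720]);


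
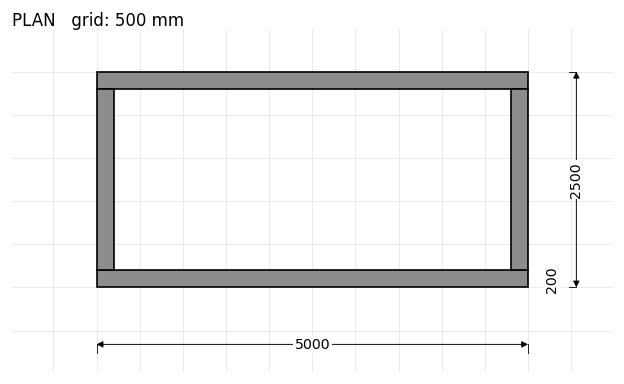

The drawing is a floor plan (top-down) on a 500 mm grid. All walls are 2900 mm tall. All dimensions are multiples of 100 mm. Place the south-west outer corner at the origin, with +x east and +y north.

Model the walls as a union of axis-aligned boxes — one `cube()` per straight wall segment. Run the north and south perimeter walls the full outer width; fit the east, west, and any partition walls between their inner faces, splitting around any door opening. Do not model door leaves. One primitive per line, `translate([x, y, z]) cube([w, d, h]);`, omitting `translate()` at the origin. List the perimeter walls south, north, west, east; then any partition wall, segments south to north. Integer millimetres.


cube([5000, 200, 2900]);
translate([0, 2300, 0]) cube([5000, 200, 2900]);
translate([0, 200, 0]) cube([200, 2100, 2900]);
translate([4800, 200, 0]) cube([200, 2100, 2900]);


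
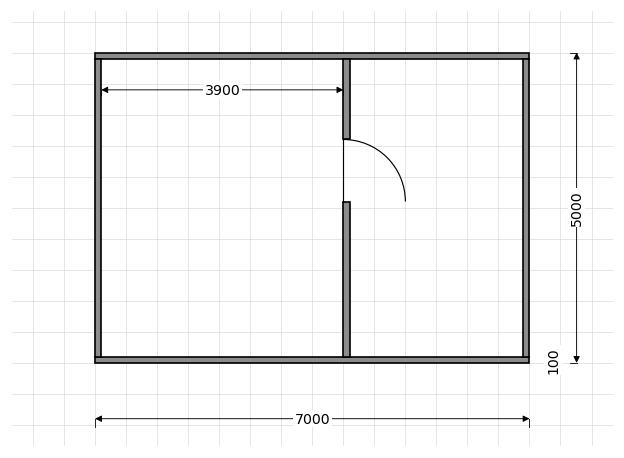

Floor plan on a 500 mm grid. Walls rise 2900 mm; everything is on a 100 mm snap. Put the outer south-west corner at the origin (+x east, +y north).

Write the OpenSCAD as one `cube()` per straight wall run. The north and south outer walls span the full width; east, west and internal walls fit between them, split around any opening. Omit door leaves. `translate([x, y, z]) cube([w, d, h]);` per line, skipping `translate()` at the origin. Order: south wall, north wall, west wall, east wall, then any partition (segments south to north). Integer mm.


cube([7000, 100, 2900]);
translate([0, 4900, 0]) cube([7000, 100, 2900]);
translate([0, 100, 0]) cube([100, 4800, 2900]);
translate([6900, 100, 0]) cube([100, 4800, 2900]);
translate([4000, 100, 0]) cube([100, 2500, 2900]);
translate([4000, 3600, 0]) cube([100, 1300, 2900]);


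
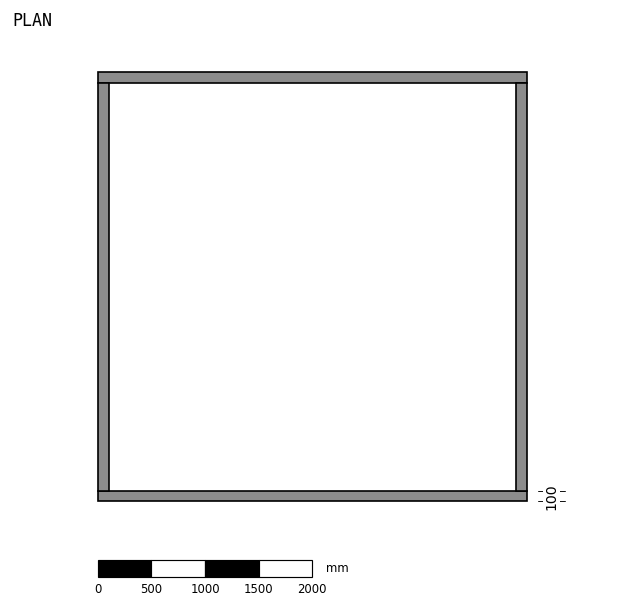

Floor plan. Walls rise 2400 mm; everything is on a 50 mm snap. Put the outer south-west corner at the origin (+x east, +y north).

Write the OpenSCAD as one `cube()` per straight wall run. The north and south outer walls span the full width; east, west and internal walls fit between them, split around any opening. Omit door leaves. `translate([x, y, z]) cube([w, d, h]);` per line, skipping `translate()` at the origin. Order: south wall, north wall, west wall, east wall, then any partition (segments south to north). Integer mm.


cube([4000, 100, 2400]);
translate([0, 3900, 0]) cube([4000, 100, 2400]);
translate([0, 100, 0]) cube([100, 3800, 2400]);
translate([3900, 100, 0]) cube([100, 3800, 2400]);


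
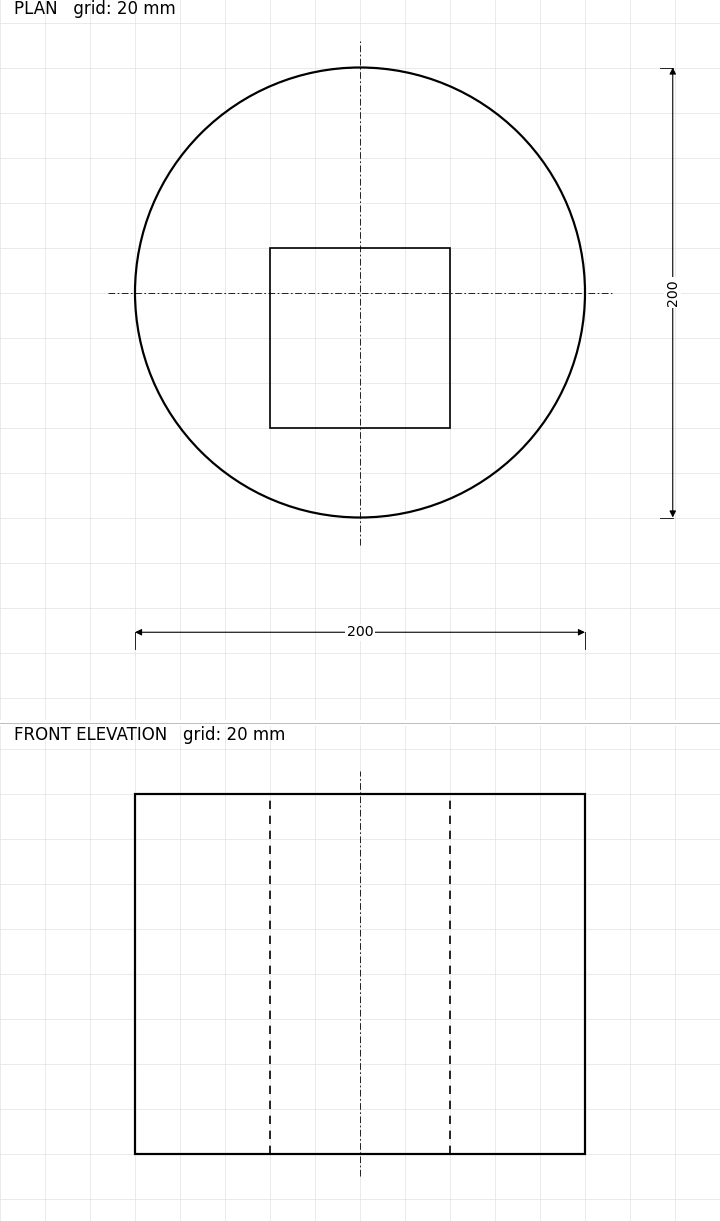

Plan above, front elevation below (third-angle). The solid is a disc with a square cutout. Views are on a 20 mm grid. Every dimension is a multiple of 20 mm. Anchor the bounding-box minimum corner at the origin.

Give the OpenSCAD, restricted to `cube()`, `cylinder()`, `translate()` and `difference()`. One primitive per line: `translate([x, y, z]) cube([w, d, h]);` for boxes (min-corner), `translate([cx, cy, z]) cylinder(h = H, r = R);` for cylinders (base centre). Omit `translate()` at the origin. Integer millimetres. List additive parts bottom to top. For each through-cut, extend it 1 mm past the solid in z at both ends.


difference() {
  translate([100, 100, 0]) cylinder(h = 160, r = 100);
  translate([60, 40, -1]) cube([80, 80, 162]);
}
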